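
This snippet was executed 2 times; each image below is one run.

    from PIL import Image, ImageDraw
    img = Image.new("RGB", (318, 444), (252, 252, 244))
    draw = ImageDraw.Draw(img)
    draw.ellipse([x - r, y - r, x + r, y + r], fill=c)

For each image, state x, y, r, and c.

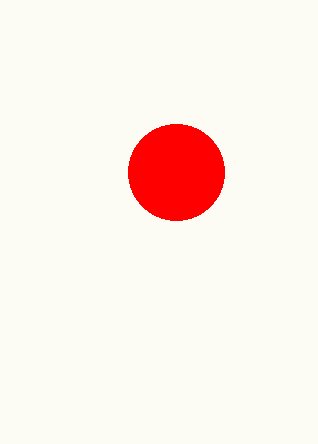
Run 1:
x = 176; y = 172; r = 48; c = 'red'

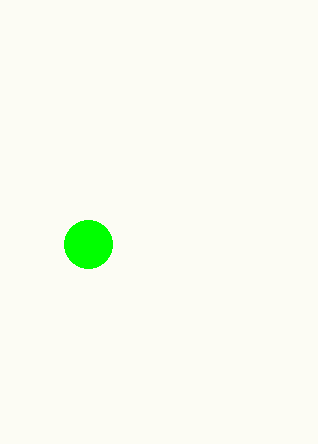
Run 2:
x = 88
y = 244
r = 24
c = 'lime'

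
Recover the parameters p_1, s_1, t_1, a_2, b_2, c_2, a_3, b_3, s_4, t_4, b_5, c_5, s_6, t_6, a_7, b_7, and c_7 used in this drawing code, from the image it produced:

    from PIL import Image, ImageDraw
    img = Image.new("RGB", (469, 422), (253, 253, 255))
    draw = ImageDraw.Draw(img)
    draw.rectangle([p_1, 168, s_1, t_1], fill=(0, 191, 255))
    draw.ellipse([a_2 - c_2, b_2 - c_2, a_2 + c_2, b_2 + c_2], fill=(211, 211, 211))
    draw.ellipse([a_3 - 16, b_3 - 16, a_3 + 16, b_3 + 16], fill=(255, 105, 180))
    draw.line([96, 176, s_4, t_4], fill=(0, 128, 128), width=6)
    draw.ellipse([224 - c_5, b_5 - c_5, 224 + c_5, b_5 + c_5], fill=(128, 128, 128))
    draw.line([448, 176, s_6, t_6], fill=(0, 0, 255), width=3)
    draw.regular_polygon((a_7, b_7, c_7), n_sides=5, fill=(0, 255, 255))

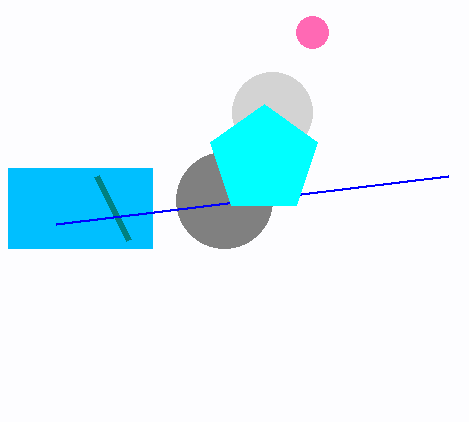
p_1 = 8, s_1 = 152, t_1 = 248, a_2 = 272, b_2 = 112, c_2 = 40, a_3 = 312, b_3 = 32, s_4 = 128, t_4 = 240, b_5 = 200, c_5 = 48, s_6 = 56, t_6 = 224, a_7 = 264, b_7 = 160, c_7 = 56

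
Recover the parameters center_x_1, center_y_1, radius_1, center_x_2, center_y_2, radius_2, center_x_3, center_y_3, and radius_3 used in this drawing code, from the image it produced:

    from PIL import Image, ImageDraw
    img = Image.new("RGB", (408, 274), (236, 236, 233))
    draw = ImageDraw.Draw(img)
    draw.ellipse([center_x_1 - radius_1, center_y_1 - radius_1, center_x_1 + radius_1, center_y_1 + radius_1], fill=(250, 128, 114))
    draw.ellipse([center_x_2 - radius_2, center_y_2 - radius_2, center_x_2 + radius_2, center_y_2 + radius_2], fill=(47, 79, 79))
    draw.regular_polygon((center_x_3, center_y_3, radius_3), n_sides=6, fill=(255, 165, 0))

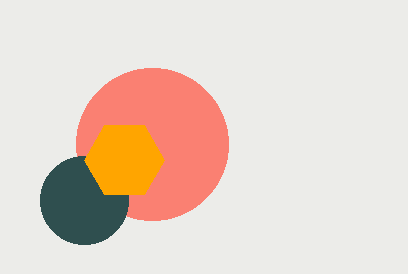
center_x_1 = 152
center_y_1 = 144
radius_1 = 76
center_x_2 = 84
center_y_2 = 200
radius_2 = 44
center_x_3 = 124
center_y_3 = 160
radius_3 = 40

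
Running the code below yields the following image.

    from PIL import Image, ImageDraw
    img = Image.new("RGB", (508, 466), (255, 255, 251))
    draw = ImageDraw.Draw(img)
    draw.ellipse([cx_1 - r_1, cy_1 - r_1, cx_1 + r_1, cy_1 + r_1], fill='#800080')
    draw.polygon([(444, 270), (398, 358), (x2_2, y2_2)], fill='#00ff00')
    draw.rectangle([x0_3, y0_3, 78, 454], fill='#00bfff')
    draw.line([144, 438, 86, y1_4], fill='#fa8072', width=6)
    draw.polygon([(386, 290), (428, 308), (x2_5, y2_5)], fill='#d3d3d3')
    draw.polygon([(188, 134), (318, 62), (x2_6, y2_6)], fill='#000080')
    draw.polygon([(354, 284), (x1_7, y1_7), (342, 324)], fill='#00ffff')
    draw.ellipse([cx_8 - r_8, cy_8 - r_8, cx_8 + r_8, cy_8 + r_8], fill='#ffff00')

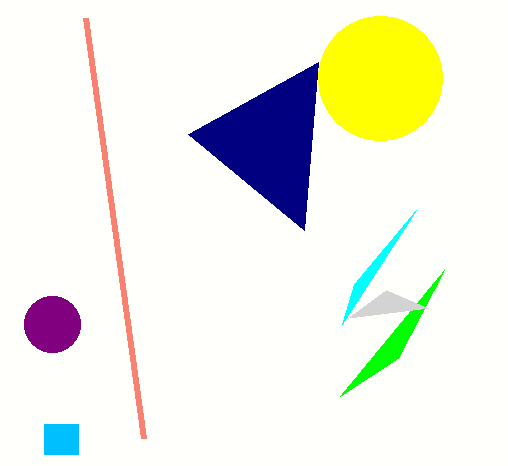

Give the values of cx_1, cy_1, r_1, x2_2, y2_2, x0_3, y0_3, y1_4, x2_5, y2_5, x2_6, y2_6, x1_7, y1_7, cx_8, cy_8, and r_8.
cx_1 = 52, cy_1 = 324, r_1 = 28, x2_2 = 340, y2_2 = 396, x0_3 = 44, y0_3 = 424, y1_4 = 18, x2_5 = 348, y2_5 = 318, x2_6 = 304, y2_6 = 230, x1_7 = 416, y1_7 = 210, cx_8 = 380, cy_8 = 78, r_8 = 62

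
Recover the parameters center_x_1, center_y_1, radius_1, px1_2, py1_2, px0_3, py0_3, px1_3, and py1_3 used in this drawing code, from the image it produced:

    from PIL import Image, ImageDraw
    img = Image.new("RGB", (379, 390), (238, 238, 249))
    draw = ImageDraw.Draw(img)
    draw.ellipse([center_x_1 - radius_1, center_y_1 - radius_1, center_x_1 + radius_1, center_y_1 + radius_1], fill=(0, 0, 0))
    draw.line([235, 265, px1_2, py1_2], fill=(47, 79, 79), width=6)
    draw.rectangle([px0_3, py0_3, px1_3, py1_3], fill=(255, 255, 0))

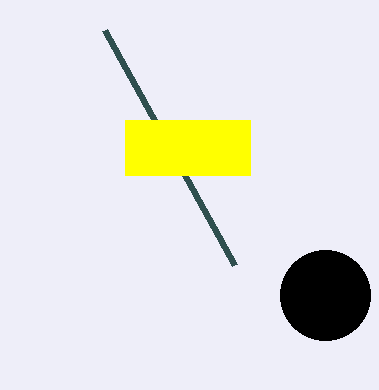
center_x_1 = 325, center_y_1 = 295, radius_1 = 45, px1_2 = 105, py1_2 = 30, px0_3 = 125, py0_3 = 120, px1_3 = 250, py1_3 = 175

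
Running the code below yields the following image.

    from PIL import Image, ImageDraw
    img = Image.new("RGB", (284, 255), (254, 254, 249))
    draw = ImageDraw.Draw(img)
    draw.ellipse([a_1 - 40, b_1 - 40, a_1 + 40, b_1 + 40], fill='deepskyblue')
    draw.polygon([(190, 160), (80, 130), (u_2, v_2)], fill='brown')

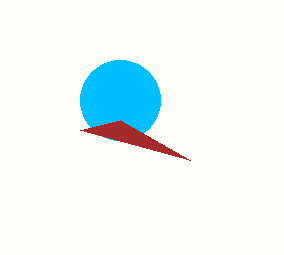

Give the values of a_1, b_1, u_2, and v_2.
a_1 = 120
b_1 = 100
u_2 = 120
v_2 = 120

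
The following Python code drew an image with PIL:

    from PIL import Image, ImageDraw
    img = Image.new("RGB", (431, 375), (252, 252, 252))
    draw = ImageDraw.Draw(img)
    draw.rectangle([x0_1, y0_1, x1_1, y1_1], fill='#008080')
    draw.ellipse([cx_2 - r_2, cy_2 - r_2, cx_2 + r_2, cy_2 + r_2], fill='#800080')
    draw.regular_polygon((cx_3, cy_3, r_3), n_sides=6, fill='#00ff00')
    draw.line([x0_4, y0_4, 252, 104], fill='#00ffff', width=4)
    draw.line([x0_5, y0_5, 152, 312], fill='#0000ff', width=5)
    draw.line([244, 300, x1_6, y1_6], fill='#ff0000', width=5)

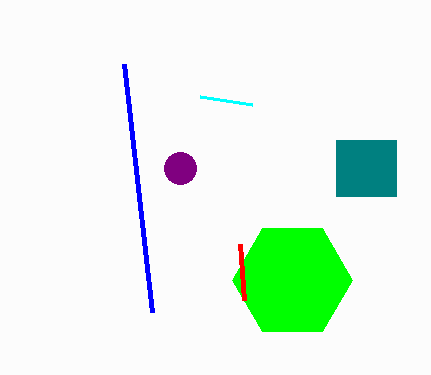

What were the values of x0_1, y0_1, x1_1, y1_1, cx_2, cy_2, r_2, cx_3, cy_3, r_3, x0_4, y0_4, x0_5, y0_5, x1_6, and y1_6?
x0_1 = 336
y0_1 = 140
x1_1 = 396
y1_1 = 196
cx_2 = 180
cy_2 = 168
r_2 = 16
cx_3 = 292
cy_3 = 280
r_3 = 60
x0_4 = 200
y0_4 = 96
x0_5 = 124
y0_5 = 64
x1_6 = 240
y1_6 = 244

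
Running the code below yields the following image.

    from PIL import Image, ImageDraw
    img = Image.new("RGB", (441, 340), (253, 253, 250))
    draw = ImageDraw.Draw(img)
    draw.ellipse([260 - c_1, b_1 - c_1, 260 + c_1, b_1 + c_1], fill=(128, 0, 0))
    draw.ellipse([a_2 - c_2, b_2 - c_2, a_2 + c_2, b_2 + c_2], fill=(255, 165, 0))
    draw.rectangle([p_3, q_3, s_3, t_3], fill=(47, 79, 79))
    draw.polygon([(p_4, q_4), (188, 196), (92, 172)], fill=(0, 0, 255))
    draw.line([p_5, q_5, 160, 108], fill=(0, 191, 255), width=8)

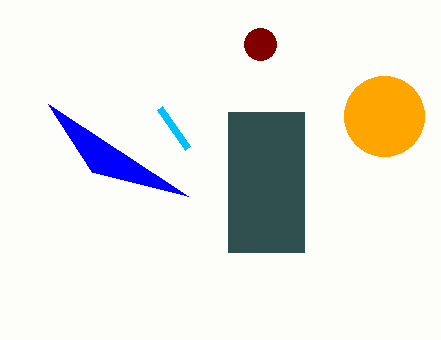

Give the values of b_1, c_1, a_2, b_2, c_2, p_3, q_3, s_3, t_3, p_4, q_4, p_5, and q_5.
b_1 = 44; c_1 = 16; a_2 = 384; b_2 = 116; c_2 = 40; p_3 = 228; q_3 = 112; s_3 = 304; t_3 = 252; p_4 = 48; q_4 = 104; p_5 = 188; q_5 = 148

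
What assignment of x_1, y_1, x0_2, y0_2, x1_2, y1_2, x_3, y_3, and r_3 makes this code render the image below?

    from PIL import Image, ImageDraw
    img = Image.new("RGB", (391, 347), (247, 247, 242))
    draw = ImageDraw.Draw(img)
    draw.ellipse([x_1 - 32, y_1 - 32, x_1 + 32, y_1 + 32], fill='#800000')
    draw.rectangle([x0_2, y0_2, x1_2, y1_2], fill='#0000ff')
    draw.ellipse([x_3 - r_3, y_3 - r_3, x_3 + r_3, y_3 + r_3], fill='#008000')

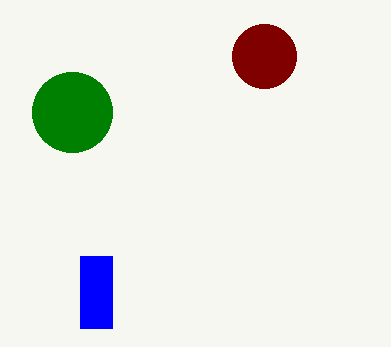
x_1 = 264, y_1 = 56, x0_2 = 80, y0_2 = 256, x1_2 = 112, y1_2 = 328, x_3 = 72, y_3 = 112, r_3 = 40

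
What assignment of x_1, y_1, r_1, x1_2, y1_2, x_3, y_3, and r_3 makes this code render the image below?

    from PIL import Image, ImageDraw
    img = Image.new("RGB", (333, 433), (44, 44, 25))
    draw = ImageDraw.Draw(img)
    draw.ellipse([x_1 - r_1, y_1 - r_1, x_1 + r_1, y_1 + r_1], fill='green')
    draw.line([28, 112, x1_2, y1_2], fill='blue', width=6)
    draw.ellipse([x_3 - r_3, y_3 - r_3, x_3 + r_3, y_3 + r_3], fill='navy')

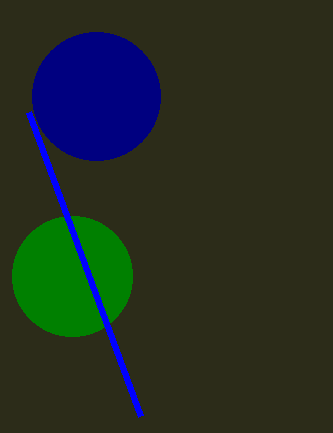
x_1 = 72; y_1 = 276; r_1 = 60; x1_2 = 140; y1_2 = 416; x_3 = 96; y_3 = 96; r_3 = 64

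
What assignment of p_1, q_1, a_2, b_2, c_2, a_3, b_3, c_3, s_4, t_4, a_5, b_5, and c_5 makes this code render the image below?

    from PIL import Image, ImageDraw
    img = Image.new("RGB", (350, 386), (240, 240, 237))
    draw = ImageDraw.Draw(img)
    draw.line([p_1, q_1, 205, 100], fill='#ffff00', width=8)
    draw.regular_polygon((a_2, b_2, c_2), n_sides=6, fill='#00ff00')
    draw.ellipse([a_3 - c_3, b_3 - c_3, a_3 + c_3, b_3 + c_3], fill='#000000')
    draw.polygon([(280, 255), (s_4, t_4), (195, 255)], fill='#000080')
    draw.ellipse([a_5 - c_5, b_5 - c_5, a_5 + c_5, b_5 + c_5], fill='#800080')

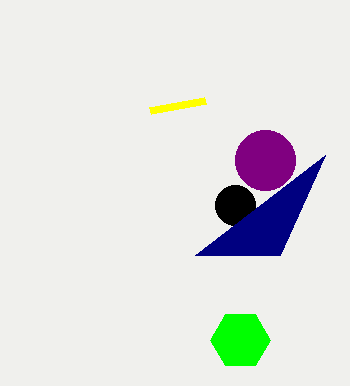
p_1 = 150; q_1 = 110; a_2 = 240; b_2 = 340; c_2 = 30; a_3 = 235; b_3 = 205; c_3 = 20; s_4 = 325; t_4 = 155; a_5 = 265; b_5 = 160; c_5 = 30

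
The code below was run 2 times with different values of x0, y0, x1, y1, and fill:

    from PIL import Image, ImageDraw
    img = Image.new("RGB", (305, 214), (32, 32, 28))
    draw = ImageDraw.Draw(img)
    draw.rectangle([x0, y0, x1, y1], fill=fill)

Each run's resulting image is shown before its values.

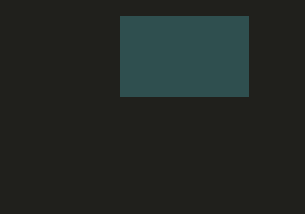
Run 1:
x0 = 120
y0 = 16
x1 = 248
y1 = 96
fill = 'darkslategray'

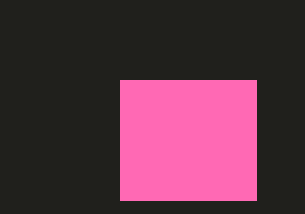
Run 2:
x0 = 120
y0 = 80
x1 = 256
y1 = 200
fill = 'hotpink'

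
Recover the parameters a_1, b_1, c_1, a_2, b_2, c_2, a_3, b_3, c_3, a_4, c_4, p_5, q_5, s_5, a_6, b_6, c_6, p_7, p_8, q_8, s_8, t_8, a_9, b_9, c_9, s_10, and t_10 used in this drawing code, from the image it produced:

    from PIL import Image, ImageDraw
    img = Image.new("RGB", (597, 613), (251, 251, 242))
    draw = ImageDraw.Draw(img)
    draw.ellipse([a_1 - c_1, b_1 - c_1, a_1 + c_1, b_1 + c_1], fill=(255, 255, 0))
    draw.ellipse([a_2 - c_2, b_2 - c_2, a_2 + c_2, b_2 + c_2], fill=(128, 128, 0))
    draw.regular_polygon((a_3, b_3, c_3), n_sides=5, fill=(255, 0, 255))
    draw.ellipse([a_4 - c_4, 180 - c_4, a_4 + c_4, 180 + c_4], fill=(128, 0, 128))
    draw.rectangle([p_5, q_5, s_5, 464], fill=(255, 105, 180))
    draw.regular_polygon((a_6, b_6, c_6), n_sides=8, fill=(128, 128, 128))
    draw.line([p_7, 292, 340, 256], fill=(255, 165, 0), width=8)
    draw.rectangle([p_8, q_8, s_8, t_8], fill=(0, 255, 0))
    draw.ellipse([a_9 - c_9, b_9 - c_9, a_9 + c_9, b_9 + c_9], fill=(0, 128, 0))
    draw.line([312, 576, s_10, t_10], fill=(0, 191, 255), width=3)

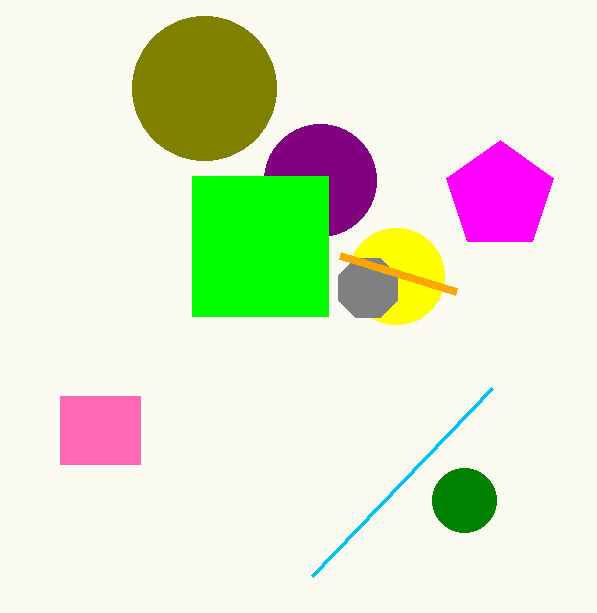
a_1 = 396
b_1 = 276
c_1 = 48
a_2 = 204
b_2 = 88
c_2 = 72
a_3 = 500
b_3 = 196
c_3 = 56
a_4 = 320
c_4 = 56
p_5 = 60
q_5 = 396
s_5 = 140
a_6 = 368
b_6 = 288
c_6 = 32
p_7 = 456
p_8 = 192
q_8 = 176
s_8 = 328
t_8 = 316
a_9 = 464
b_9 = 500
c_9 = 32
s_10 = 492
t_10 = 388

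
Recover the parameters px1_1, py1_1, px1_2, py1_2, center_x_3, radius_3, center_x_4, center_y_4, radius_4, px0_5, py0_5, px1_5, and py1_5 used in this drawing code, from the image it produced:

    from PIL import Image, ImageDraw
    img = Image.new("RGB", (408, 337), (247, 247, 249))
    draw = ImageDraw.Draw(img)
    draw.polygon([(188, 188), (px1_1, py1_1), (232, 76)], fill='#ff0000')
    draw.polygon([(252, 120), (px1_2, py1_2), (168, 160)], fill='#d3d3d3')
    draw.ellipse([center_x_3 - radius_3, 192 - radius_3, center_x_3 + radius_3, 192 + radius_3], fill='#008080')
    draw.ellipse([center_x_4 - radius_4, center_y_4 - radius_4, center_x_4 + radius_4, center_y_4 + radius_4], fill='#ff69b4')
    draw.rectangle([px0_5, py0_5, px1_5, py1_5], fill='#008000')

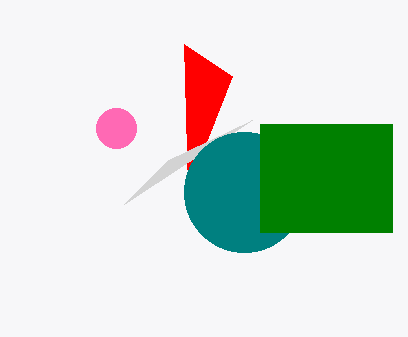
px1_1 = 184, py1_1 = 44, px1_2 = 124, py1_2 = 204, center_x_3 = 244, radius_3 = 60, center_x_4 = 116, center_y_4 = 128, radius_4 = 20, px0_5 = 260, py0_5 = 124, px1_5 = 392, py1_5 = 232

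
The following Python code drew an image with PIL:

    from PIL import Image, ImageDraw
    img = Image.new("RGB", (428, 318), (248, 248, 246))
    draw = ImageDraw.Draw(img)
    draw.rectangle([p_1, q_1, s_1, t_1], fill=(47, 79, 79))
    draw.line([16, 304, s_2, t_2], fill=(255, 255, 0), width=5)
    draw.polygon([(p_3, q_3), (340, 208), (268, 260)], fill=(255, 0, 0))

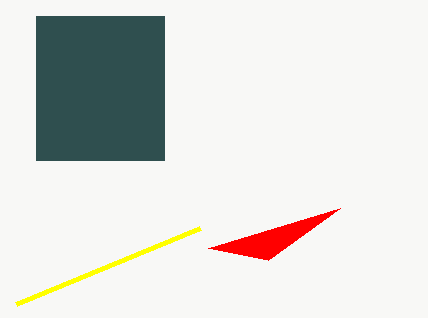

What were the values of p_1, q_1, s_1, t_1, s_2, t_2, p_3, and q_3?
p_1 = 36; q_1 = 16; s_1 = 164; t_1 = 160; s_2 = 200; t_2 = 228; p_3 = 208; q_3 = 248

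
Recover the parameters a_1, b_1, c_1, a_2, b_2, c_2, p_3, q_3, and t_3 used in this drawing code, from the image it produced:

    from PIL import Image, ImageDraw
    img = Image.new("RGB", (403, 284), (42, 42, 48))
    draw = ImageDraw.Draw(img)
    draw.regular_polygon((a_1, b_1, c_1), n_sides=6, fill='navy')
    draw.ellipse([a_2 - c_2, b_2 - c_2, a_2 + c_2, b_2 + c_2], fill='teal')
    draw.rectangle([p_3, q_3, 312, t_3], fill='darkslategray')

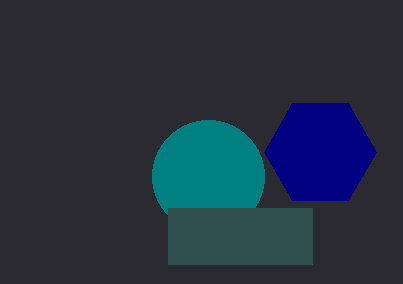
a_1 = 320
b_1 = 152
c_1 = 56
a_2 = 208
b_2 = 176
c_2 = 56
p_3 = 168
q_3 = 208
t_3 = 264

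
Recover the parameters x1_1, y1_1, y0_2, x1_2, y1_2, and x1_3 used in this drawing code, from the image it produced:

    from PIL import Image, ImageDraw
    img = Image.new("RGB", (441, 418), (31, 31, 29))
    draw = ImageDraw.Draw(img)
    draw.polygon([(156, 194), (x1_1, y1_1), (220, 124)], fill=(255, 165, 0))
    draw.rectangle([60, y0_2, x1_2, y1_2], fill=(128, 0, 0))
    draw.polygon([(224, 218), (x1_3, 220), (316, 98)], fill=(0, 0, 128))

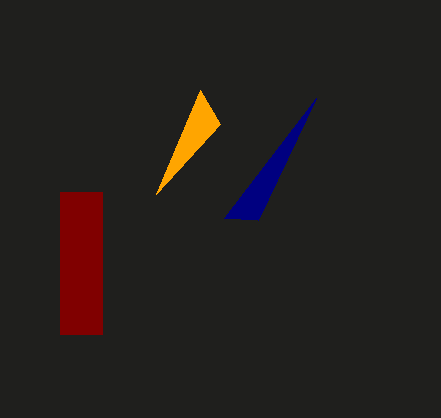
x1_1 = 200; y1_1 = 90; y0_2 = 192; x1_2 = 102; y1_2 = 334; x1_3 = 258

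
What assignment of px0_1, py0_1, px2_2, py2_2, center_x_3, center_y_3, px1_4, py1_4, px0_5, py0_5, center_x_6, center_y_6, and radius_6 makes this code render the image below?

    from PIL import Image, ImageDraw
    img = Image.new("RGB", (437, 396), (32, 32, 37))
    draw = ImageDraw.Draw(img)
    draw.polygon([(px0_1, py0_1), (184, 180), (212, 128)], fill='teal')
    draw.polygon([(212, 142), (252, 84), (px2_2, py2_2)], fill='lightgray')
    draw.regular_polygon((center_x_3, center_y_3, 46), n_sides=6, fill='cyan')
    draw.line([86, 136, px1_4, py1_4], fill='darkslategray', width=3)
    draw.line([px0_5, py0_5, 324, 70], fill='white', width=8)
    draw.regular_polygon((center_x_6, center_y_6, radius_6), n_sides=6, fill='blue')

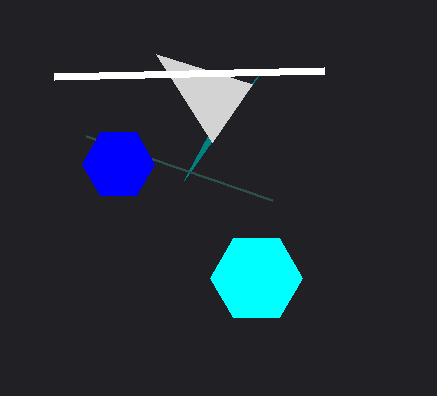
px0_1 = 258; py0_1 = 76; px2_2 = 156; py2_2 = 54; center_x_3 = 256; center_y_3 = 278; px1_4 = 272; py1_4 = 200; px0_5 = 54; py0_5 = 76; center_x_6 = 118; center_y_6 = 164; radius_6 = 36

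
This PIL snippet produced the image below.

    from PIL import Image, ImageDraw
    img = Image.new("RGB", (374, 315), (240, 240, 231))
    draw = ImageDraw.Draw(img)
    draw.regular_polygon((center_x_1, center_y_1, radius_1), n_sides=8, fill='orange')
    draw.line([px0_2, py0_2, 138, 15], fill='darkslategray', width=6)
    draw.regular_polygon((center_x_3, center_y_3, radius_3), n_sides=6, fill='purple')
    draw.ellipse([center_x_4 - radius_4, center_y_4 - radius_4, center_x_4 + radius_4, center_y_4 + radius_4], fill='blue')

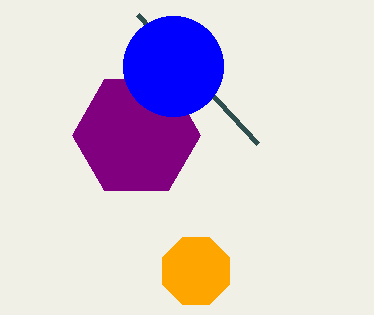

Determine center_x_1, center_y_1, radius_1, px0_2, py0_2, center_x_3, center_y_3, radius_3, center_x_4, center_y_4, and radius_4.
center_x_1 = 196, center_y_1 = 271, radius_1 = 36, px0_2 = 258, py0_2 = 144, center_x_3 = 136, center_y_3 = 135, radius_3 = 64, center_x_4 = 173, center_y_4 = 66, radius_4 = 50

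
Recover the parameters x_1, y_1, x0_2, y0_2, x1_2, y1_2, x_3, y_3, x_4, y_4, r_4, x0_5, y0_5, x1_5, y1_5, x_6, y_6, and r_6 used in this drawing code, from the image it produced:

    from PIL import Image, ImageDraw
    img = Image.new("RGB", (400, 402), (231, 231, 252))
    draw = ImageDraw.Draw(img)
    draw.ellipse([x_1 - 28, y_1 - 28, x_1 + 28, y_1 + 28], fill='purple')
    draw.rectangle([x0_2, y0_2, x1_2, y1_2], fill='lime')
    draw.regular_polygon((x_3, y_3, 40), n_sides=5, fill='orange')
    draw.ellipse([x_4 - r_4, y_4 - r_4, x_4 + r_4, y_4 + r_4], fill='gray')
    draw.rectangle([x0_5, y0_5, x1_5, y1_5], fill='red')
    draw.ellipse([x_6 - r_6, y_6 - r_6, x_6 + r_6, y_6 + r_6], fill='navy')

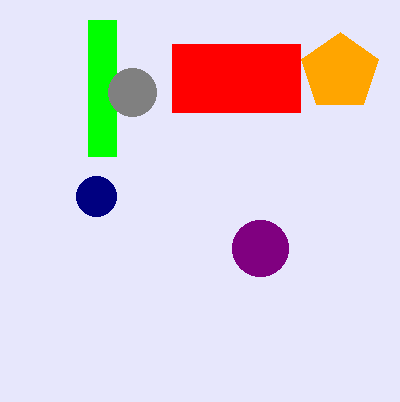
x_1 = 260, y_1 = 248, x0_2 = 88, y0_2 = 20, x1_2 = 116, y1_2 = 156, x_3 = 340, y_3 = 72, x_4 = 132, y_4 = 92, r_4 = 24, x0_5 = 172, y0_5 = 44, x1_5 = 300, y1_5 = 112, x_6 = 96, y_6 = 196, r_6 = 20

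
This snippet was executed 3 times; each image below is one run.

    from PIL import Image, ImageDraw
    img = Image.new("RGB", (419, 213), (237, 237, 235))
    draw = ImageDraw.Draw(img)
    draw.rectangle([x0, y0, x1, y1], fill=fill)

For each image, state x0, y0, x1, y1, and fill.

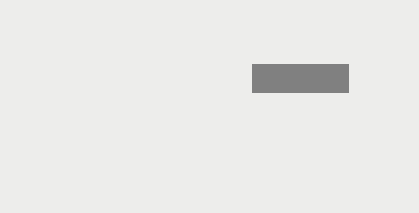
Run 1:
x0 = 252, y0 = 64, x1 = 348, y1 = 92, fill = 'gray'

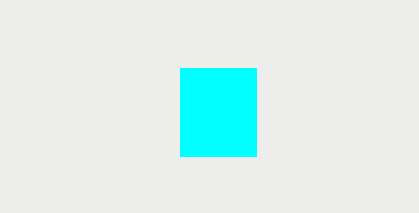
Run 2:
x0 = 180, y0 = 68, x1 = 256, y1 = 156, fill = 'cyan'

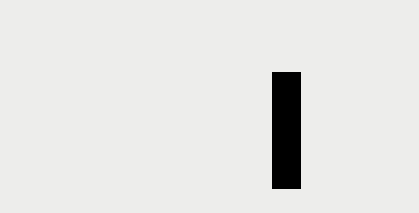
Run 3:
x0 = 272; y0 = 72; x1 = 300; y1 = 188; fill = 'black'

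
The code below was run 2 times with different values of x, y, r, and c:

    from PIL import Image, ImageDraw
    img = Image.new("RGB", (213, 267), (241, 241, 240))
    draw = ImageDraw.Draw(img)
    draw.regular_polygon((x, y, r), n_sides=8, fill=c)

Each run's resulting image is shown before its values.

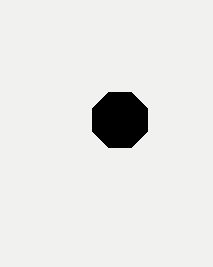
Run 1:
x = 120
y = 120
r = 30
c = 'black'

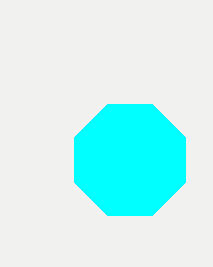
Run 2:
x = 130, y = 160, r = 60, c = 'cyan'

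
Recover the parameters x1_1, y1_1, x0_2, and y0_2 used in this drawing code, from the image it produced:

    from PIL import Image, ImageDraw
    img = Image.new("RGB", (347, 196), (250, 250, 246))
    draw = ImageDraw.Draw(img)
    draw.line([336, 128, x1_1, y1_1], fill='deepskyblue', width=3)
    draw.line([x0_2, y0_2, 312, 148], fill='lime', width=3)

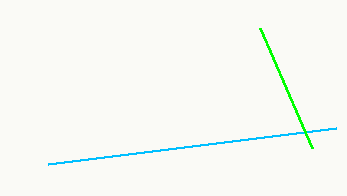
x1_1 = 48
y1_1 = 164
x0_2 = 260
y0_2 = 28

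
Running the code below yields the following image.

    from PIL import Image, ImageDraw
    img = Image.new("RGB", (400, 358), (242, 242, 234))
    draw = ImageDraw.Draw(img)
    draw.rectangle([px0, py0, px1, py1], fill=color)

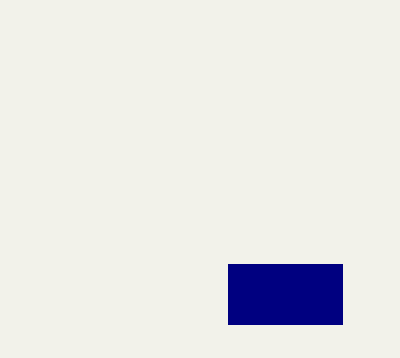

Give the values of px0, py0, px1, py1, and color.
px0 = 228; py0 = 264; px1 = 342; py1 = 324; color = 'navy'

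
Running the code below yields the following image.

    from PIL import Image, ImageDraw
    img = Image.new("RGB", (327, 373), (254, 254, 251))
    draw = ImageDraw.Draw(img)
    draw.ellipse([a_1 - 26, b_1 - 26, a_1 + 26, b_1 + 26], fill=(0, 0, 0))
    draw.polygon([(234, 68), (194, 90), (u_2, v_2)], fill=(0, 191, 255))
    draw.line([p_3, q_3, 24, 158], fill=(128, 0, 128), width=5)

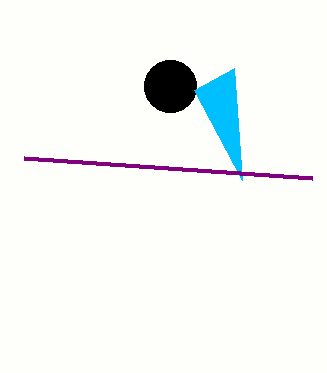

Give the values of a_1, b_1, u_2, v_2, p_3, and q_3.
a_1 = 170
b_1 = 86
u_2 = 242
v_2 = 180
p_3 = 312
q_3 = 178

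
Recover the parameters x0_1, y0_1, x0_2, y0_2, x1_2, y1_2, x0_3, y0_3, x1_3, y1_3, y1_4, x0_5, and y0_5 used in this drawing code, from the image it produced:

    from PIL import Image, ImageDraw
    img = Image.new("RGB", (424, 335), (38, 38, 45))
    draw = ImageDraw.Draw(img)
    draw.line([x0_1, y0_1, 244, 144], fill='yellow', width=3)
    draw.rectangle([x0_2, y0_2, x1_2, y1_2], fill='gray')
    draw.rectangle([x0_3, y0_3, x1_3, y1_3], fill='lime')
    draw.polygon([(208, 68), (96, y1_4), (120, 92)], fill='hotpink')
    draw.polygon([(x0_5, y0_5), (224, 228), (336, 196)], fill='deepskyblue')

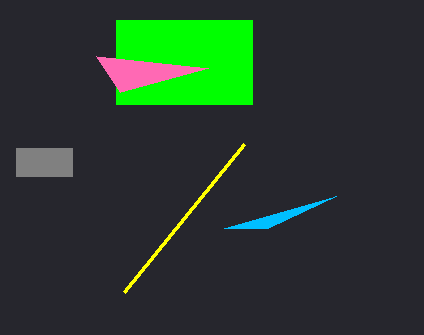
x0_1 = 124; y0_1 = 292; x0_2 = 16; y0_2 = 148; x1_2 = 72; y1_2 = 176; x0_3 = 116; y0_3 = 20; x1_3 = 252; y1_3 = 104; y1_4 = 56; x0_5 = 268; y0_5 = 228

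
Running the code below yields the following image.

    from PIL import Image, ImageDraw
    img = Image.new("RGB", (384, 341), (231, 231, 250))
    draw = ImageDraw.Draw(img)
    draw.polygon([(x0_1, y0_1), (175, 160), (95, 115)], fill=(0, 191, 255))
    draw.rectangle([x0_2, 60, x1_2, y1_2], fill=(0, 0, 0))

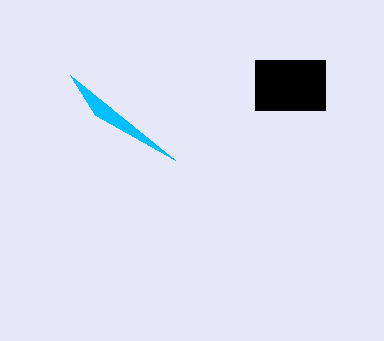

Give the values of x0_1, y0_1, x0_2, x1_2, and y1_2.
x0_1 = 70; y0_1 = 75; x0_2 = 255; x1_2 = 325; y1_2 = 110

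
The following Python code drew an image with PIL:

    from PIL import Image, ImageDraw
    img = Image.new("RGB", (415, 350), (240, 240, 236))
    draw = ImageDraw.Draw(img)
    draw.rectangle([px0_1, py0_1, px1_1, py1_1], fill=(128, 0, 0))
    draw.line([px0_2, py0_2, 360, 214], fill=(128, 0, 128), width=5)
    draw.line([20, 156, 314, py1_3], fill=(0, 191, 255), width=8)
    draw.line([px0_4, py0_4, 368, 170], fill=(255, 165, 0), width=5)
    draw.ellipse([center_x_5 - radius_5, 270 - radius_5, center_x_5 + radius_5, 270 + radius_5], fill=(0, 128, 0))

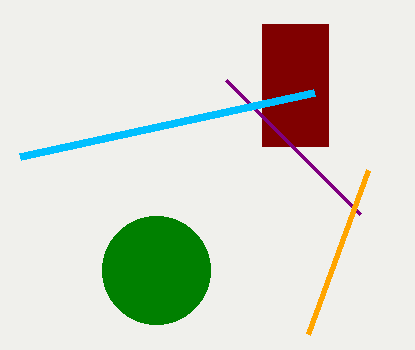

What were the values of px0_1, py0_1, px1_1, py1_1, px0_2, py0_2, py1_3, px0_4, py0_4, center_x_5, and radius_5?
px0_1 = 262, py0_1 = 24, px1_1 = 328, py1_1 = 146, px0_2 = 226, py0_2 = 80, py1_3 = 92, px0_4 = 308, py0_4 = 334, center_x_5 = 156, radius_5 = 54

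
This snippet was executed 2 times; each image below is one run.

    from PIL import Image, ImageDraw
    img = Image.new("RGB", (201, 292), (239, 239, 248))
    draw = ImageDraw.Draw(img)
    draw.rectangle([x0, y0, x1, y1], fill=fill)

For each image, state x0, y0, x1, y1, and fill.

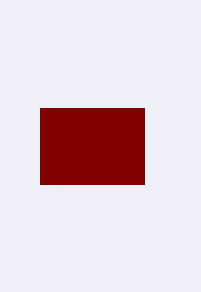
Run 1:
x0 = 40; y0 = 108; x1 = 144; y1 = 184; fill = 'maroon'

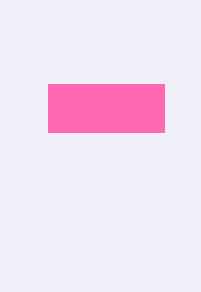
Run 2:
x0 = 48, y0 = 84, x1 = 164, y1 = 132, fill = 'hotpink'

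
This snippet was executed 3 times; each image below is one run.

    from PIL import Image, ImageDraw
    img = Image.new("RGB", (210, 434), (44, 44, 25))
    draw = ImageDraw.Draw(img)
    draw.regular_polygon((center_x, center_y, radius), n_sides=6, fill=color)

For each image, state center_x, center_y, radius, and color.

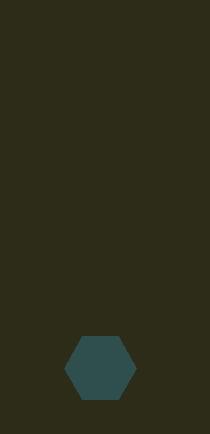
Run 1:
center_x = 100
center_y = 368
radius = 36
color = 'darkslategray'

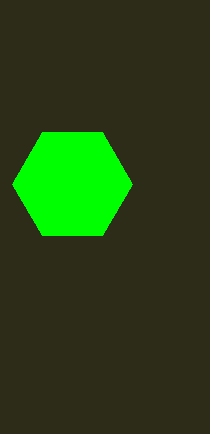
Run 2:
center_x = 72
center_y = 184
radius = 60
color = 'lime'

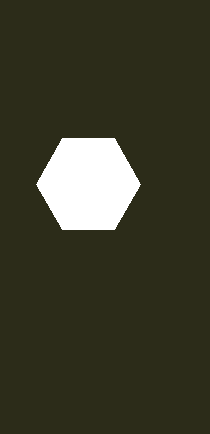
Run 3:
center_x = 88, center_y = 184, radius = 52, color = 'white'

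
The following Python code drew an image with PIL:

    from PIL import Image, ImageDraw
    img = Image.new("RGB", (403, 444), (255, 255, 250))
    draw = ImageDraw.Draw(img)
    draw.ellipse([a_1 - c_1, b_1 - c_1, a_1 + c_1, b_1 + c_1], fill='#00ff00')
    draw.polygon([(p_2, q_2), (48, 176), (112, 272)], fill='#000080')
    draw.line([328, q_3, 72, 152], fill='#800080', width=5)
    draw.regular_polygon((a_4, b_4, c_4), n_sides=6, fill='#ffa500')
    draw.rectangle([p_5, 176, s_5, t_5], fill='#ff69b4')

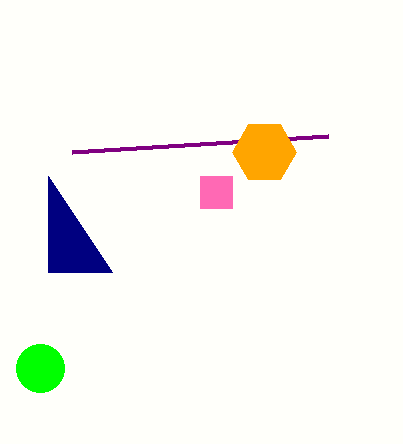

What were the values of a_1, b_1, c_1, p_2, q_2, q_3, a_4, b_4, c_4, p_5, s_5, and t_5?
a_1 = 40, b_1 = 368, c_1 = 24, p_2 = 48, q_2 = 272, q_3 = 136, a_4 = 264, b_4 = 152, c_4 = 32, p_5 = 200, s_5 = 232, t_5 = 208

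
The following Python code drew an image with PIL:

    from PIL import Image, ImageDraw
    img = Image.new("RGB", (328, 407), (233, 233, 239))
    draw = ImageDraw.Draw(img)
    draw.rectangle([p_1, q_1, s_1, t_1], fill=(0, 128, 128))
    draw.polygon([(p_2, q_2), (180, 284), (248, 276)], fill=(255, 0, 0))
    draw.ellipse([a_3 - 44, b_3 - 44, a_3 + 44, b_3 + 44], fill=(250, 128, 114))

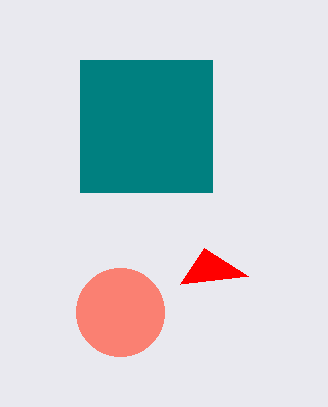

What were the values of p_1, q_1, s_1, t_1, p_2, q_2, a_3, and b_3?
p_1 = 80; q_1 = 60; s_1 = 212; t_1 = 192; p_2 = 204; q_2 = 248; a_3 = 120; b_3 = 312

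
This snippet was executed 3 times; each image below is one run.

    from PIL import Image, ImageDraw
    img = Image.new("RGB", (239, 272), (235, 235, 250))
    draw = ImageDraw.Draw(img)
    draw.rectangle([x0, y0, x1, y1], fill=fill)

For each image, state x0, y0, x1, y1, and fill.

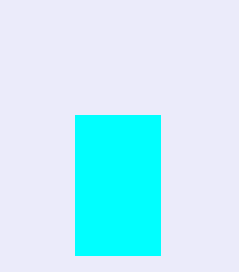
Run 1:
x0 = 75; y0 = 115; x1 = 160; y1 = 255; fill = 'cyan'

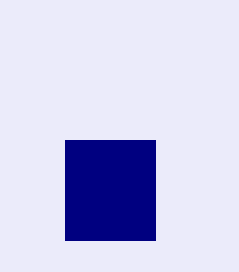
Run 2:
x0 = 65, y0 = 140, x1 = 155, y1 = 240, fill = 'navy'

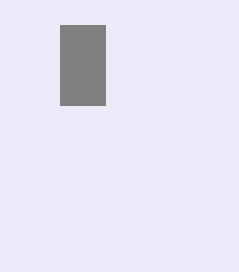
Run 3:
x0 = 60, y0 = 25, x1 = 105, y1 = 105, fill = 'gray'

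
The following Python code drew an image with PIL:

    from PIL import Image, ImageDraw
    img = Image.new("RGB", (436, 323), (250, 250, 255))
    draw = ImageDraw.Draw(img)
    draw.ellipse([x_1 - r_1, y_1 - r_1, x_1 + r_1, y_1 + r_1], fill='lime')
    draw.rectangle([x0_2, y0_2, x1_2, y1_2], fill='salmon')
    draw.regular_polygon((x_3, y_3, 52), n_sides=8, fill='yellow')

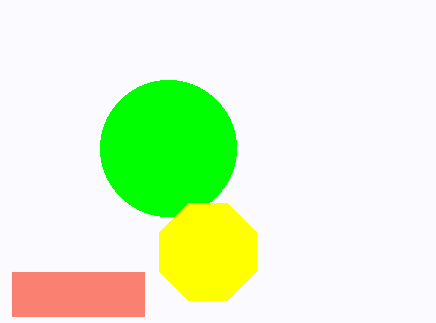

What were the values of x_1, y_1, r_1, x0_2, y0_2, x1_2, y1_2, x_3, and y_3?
x_1 = 168
y_1 = 148
r_1 = 68
x0_2 = 12
y0_2 = 272
x1_2 = 144
y1_2 = 316
x_3 = 208
y_3 = 252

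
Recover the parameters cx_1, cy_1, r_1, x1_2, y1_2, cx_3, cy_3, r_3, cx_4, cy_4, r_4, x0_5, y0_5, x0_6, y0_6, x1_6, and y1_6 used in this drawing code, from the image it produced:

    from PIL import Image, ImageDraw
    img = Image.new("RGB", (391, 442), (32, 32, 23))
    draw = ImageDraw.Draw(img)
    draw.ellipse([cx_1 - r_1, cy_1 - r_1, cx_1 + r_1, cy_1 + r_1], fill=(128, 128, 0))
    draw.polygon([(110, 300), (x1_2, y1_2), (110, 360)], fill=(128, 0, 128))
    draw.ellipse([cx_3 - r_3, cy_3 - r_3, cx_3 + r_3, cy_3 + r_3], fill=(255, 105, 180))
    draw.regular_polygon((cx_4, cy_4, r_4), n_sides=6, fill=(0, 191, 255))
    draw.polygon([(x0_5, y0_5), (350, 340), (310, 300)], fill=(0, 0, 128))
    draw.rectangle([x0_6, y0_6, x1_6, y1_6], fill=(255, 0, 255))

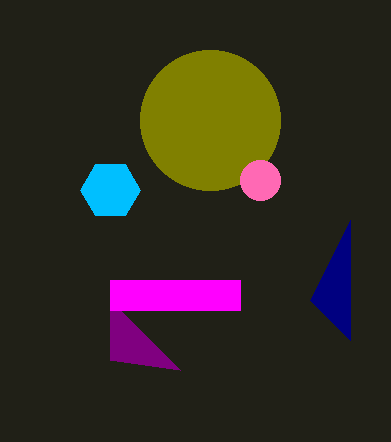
cx_1 = 210; cy_1 = 120; r_1 = 70; x1_2 = 180; y1_2 = 370; cx_3 = 260; cy_3 = 180; r_3 = 20; cx_4 = 110; cy_4 = 190; r_4 = 30; x0_5 = 350; y0_5 = 220; x0_6 = 110; y0_6 = 280; x1_6 = 240; y1_6 = 310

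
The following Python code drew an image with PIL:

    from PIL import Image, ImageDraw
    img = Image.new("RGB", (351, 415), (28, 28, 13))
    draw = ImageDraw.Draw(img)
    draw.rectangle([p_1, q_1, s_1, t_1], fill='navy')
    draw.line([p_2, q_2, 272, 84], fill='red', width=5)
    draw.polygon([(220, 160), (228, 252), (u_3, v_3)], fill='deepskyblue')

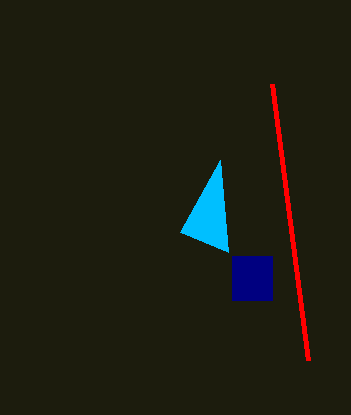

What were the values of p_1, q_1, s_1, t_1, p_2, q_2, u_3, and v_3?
p_1 = 232, q_1 = 256, s_1 = 272, t_1 = 300, p_2 = 308, q_2 = 360, u_3 = 180, v_3 = 232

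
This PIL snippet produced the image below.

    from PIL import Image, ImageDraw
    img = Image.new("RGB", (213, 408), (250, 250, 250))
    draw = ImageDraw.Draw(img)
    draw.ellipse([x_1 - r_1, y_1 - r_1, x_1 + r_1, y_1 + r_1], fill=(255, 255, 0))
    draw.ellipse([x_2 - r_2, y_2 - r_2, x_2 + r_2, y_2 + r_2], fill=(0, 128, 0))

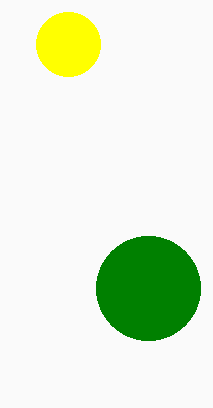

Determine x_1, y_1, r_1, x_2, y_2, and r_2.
x_1 = 68
y_1 = 44
r_1 = 32
x_2 = 148
y_2 = 288
r_2 = 52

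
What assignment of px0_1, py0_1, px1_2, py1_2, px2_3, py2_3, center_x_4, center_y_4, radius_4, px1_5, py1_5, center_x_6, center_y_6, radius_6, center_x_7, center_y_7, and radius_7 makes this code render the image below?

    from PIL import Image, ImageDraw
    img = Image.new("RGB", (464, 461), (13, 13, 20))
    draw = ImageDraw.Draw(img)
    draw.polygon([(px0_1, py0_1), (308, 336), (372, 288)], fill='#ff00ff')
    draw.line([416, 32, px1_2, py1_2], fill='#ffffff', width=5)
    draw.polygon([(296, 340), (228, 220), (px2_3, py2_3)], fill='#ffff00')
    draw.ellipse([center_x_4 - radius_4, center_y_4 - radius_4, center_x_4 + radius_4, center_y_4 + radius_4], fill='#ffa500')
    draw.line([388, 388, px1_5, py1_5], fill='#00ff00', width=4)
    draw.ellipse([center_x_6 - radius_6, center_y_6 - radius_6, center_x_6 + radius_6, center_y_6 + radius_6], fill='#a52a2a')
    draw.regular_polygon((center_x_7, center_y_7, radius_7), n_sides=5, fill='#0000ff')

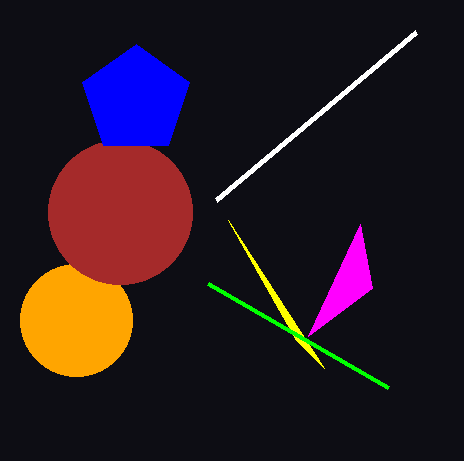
px0_1 = 360
py0_1 = 224
px1_2 = 216
py1_2 = 200
px2_3 = 324
py2_3 = 368
center_x_4 = 76
center_y_4 = 320
radius_4 = 56
px1_5 = 208
py1_5 = 284
center_x_6 = 120
center_y_6 = 212
radius_6 = 72
center_x_7 = 136
center_y_7 = 100
radius_7 = 56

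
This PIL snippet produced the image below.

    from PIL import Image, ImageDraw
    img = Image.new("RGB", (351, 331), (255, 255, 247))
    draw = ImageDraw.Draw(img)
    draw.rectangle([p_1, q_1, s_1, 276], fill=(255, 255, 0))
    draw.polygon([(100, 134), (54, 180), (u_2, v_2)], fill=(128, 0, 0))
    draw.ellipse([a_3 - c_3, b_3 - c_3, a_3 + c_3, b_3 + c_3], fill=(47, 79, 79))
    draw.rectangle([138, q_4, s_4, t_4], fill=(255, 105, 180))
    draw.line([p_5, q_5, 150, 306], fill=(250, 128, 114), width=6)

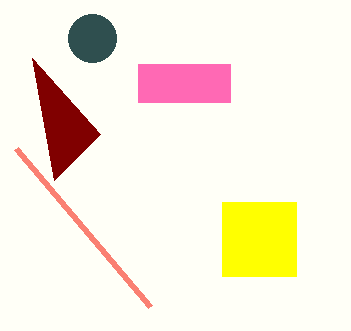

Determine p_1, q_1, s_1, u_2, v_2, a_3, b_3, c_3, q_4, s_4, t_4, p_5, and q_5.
p_1 = 222; q_1 = 202; s_1 = 296; u_2 = 32; v_2 = 58; a_3 = 92; b_3 = 38; c_3 = 24; q_4 = 64; s_4 = 230; t_4 = 102; p_5 = 16; q_5 = 148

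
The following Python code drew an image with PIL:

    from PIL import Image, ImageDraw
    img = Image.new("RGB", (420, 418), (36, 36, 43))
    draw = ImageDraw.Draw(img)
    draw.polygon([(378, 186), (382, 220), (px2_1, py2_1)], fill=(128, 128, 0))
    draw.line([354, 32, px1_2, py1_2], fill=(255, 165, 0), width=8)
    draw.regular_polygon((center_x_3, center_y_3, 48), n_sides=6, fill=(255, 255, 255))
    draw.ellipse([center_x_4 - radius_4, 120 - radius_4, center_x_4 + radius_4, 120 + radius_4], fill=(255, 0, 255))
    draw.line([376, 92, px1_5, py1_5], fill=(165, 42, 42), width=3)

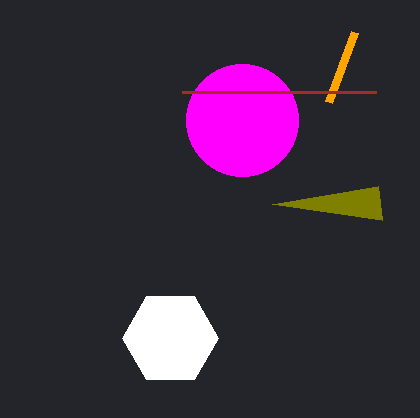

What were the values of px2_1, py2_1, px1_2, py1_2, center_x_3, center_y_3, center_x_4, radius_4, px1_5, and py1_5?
px2_1 = 272; py2_1 = 204; px1_2 = 328; py1_2 = 102; center_x_3 = 170; center_y_3 = 338; center_x_4 = 242; radius_4 = 56; px1_5 = 182; py1_5 = 92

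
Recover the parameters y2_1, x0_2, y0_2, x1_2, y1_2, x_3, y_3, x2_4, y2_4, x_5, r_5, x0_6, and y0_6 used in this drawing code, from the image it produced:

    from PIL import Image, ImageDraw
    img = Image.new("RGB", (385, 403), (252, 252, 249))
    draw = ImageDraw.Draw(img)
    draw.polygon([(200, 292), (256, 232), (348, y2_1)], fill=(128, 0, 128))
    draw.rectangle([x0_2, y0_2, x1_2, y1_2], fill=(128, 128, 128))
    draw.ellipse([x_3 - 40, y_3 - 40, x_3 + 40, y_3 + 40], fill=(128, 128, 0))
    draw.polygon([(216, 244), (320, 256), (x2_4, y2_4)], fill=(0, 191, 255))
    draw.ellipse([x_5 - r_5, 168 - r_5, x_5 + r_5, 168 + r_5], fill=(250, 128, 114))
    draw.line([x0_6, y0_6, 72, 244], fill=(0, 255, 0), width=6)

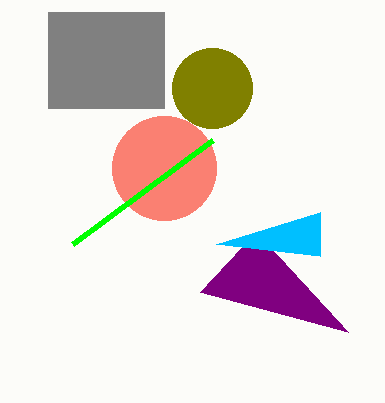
y2_1 = 332, x0_2 = 48, y0_2 = 12, x1_2 = 164, y1_2 = 108, x_3 = 212, y_3 = 88, x2_4 = 320, y2_4 = 212, x_5 = 164, r_5 = 52, x0_6 = 212, y0_6 = 140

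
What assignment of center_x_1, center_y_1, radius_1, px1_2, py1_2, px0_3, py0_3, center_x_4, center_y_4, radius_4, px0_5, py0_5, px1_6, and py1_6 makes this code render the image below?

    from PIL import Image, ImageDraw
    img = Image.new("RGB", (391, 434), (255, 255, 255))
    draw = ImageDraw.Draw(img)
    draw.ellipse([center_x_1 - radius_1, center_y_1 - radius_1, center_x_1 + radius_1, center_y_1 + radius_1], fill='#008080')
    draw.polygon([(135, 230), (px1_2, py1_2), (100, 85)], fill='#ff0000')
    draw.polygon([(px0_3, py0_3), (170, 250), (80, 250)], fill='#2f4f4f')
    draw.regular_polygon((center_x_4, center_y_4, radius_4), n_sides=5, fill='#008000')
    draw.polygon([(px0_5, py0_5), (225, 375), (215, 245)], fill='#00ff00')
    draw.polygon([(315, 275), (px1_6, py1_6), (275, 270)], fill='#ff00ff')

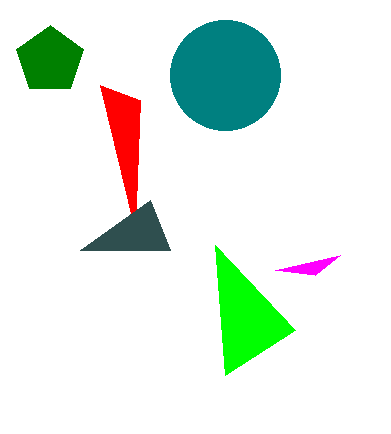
center_x_1 = 225
center_y_1 = 75
radius_1 = 55
px1_2 = 140
py1_2 = 100
px0_3 = 150
py0_3 = 200
center_x_4 = 50
center_y_4 = 60
radius_4 = 35
px0_5 = 295
py0_5 = 330
px1_6 = 340
py1_6 = 255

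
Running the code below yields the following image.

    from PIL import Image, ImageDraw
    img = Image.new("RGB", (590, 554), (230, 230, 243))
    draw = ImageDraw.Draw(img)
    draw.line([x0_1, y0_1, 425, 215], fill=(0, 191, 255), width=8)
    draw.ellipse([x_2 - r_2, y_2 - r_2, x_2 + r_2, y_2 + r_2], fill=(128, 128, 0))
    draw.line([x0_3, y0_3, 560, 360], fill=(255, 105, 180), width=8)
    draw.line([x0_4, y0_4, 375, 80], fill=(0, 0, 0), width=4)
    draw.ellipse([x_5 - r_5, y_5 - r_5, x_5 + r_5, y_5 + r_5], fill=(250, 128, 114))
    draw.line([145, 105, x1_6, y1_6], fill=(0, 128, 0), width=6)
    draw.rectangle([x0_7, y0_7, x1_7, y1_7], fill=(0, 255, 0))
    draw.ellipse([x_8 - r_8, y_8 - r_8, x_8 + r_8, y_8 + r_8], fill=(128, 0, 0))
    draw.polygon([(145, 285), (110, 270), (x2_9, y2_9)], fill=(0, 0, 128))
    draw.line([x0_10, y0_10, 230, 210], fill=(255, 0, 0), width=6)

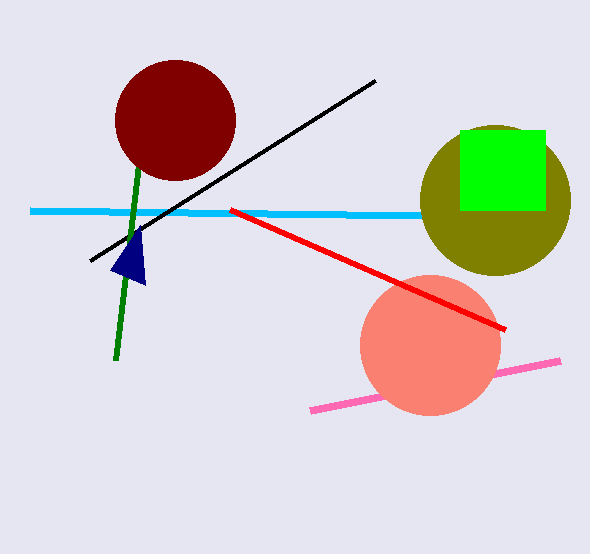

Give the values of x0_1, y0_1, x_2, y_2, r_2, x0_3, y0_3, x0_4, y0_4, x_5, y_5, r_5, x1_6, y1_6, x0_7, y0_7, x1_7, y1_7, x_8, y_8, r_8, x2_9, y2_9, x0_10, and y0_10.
x0_1 = 30
y0_1 = 210
x_2 = 495
y_2 = 200
r_2 = 75
x0_3 = 310
y0_3 = 410
x0_4 = 90
y0_4 = 260
x_5 = 430
y_5 = 345
r_5 = 70
x1_6 = 115
y1_6 = 360
x0_7 = 460
y0_7 = 130
x1_7 = 545
y1_7 = 210
x_8 = 175
y_8 = 120
r_8 = 60
x2_9 = 140
y2_9 = 225
x0_10 = 505
y0_10 = 330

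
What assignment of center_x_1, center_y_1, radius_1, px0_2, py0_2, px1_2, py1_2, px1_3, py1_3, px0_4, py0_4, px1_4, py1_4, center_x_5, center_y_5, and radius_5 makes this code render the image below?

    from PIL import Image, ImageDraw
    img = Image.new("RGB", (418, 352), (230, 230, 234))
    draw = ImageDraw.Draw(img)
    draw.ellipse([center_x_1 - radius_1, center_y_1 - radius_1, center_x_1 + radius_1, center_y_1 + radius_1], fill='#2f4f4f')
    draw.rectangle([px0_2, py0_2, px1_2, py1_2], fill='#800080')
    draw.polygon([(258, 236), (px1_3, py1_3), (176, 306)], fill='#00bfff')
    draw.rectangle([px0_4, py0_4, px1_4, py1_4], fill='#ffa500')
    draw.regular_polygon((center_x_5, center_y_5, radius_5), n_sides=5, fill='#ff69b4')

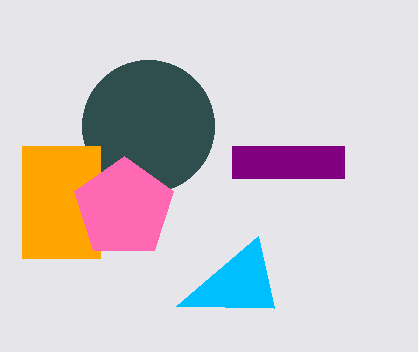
center_x_1 = 148; center_y_1 = 126; radius_1 = 66; px0_2 = 232; py0_2 = 146; px1_2 = 344; py1_2 = 178; px1_3 = 274; py1_3 = 308; px0_4 = 22; py0_4 = 146; px1_4 = 100; py1_4 = 258; center_x_5 = 124; center_y_5 = 208; radius_5 = 52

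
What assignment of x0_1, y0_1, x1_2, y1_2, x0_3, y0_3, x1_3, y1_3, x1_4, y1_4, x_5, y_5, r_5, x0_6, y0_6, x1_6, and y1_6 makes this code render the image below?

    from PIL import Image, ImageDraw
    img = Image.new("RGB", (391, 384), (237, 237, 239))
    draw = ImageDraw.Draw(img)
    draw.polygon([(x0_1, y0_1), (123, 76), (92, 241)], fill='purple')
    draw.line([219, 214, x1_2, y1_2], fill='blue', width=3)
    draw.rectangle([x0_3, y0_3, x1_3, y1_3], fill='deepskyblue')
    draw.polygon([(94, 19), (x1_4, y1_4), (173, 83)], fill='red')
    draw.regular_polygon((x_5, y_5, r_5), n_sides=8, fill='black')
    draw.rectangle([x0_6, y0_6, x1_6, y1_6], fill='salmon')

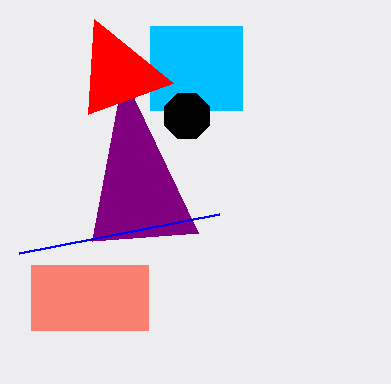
x0_1 = 198; y0_1 = 233; x1_2 = 19; y1_2 = 253; x0_3 = 150; y0_3 = 26; x1_3 = 242; y1_3 = 110; x1_4 = 88; y1_4 = 114; x_5 = 187; y_5 = 116; r_5 = 24; x0_6 = 31; y0_6 = 265; x1_6 = 148; y1_6 = 330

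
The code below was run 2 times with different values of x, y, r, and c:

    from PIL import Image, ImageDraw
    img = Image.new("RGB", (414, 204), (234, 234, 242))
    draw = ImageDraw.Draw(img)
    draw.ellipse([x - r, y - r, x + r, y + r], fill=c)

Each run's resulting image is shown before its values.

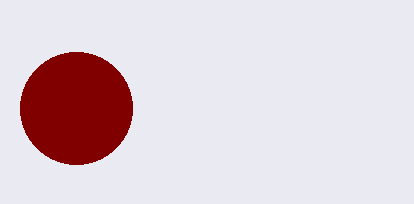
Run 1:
x = 76
y = 108
r = 56
c = 'maroon'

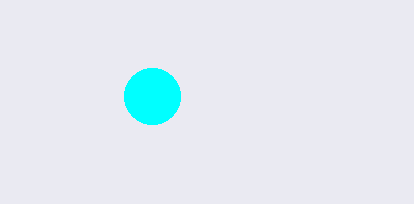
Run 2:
x = 152; y = 96; r = 28; c = 'cyan'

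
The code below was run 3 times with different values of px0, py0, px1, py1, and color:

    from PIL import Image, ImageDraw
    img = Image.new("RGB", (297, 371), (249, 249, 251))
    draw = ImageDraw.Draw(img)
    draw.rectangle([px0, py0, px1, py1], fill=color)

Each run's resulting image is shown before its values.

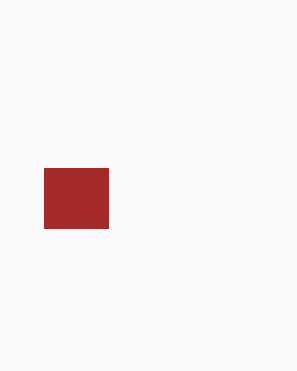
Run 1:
px0 = 44
py0 = 168
px1 = 108
py1 = 228
color = 'brown'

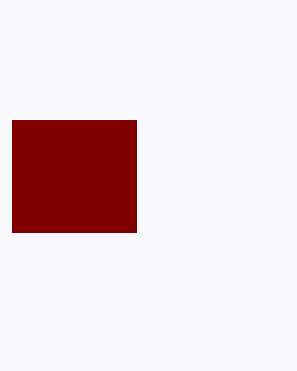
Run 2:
px0 = 12; py0 = 120; px1 = 136; py1 = 232; color = 'maroon'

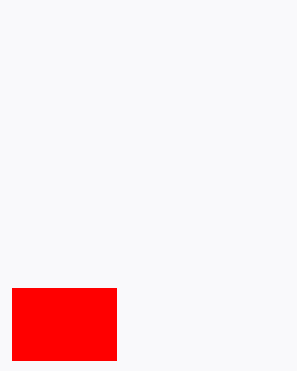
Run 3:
px0 = 12, py0 = 288, px1 = 116, py1 = 360, color = 'red'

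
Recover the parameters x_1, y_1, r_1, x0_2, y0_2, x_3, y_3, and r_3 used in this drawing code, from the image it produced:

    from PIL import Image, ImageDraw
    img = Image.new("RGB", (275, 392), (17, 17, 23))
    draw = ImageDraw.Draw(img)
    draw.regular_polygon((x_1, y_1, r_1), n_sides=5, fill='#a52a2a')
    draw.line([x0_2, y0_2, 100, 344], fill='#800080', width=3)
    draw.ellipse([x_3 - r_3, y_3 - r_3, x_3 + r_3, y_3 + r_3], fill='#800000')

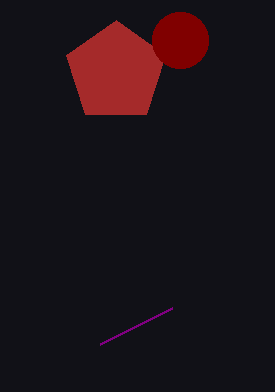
x_1 = 116
y_1 = 72
r_1 = 52
x0_2 = 172
y0_2 = 308
x_3 = 180
y_3 = 40
r_3 = 28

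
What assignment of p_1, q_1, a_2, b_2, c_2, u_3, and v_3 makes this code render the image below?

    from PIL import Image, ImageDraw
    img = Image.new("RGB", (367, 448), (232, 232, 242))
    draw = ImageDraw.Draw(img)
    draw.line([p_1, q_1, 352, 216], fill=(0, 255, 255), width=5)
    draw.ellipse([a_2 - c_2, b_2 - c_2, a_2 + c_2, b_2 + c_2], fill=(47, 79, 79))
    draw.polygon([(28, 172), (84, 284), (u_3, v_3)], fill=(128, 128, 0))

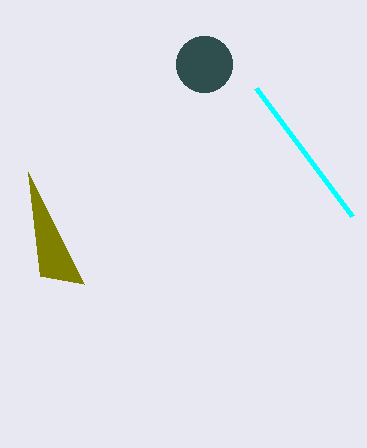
p_1 = 256; q_1 = 88; a_2 = 204; b_2 = 64; c_2 = 28; u_3 = 40; v_3 = 276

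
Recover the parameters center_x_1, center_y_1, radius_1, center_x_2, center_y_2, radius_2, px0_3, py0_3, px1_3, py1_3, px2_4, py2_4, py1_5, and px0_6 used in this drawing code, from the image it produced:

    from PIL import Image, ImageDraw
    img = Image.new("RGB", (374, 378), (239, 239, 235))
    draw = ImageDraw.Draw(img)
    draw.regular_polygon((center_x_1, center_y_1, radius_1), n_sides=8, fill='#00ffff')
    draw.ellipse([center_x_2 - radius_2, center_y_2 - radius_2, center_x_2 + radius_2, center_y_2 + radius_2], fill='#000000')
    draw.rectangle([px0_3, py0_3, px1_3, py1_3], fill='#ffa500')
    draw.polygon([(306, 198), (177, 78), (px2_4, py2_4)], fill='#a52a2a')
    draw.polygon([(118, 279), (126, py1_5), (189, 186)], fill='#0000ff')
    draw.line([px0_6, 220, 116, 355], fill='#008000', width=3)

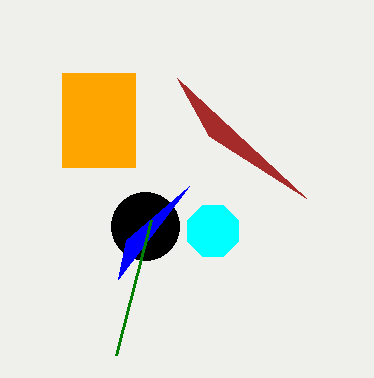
center_x_1 = 213
center_y_1 = 231
radius_1 = 28
center_x_2 = 145
center_y_2 = 226
radius_2 = 34
px0_3 = 62
py0_3 = 73
px1_3 = 135
py1_3 = 167
px2_4 = 209
py2_4 = 136
py1_5 = 240
px0_6 = 151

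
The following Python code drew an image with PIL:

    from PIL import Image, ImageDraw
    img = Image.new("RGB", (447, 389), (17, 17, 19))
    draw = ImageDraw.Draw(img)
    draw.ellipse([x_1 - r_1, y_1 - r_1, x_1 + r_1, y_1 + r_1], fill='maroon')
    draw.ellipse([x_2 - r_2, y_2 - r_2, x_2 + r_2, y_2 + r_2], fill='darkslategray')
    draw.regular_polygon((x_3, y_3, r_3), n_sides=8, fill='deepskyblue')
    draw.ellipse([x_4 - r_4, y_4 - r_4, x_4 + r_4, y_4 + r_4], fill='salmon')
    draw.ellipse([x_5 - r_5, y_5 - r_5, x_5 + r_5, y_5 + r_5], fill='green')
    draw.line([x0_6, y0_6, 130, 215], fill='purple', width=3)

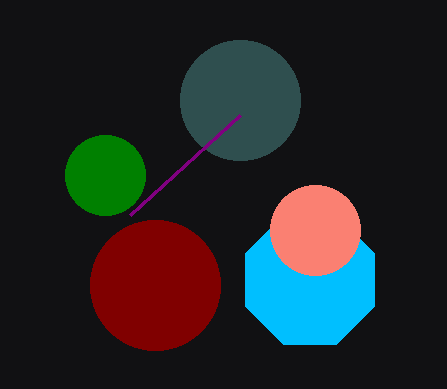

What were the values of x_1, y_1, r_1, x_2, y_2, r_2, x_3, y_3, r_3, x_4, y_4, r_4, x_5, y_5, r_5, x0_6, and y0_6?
x_1 = 155; y_1 = 285; r_1 = 65; x_2 = 240; y_2 = 100; r_2 = 60; x_3 = 310; y_3 = 280; r_3 = 70; x_4 = 315; y_4 = 230; r_4 = 45; x_5 = 105; y_5 = 175; r_5 = 40; x0_6 = 240; y0_6 = 115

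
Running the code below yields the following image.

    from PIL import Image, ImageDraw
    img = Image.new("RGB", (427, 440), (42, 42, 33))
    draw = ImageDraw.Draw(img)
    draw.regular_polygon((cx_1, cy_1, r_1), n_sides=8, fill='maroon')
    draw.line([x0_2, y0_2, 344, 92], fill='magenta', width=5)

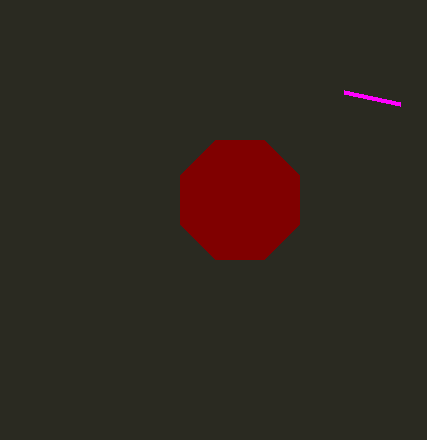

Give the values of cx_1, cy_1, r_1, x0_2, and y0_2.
cx_1 = 240
cy_1 = 200
r_1 = 64
x0_2 = 400
y0_2 = 104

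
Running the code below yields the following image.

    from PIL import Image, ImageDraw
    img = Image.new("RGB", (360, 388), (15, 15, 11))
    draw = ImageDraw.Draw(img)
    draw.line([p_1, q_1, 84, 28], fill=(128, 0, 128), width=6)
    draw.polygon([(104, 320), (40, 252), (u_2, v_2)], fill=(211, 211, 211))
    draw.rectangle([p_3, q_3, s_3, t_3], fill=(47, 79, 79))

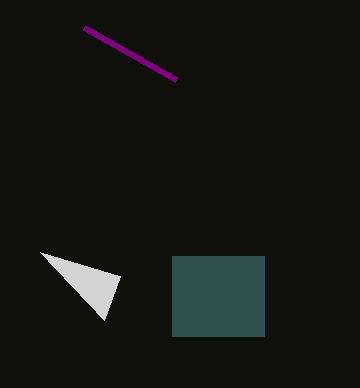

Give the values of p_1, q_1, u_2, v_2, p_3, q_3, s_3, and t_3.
p_1 = 176, q_1 = 80, u_2 = 120, v_2 = 276, p_3 = 172, q_3 = 256, s_3 = 264, t_3 = 336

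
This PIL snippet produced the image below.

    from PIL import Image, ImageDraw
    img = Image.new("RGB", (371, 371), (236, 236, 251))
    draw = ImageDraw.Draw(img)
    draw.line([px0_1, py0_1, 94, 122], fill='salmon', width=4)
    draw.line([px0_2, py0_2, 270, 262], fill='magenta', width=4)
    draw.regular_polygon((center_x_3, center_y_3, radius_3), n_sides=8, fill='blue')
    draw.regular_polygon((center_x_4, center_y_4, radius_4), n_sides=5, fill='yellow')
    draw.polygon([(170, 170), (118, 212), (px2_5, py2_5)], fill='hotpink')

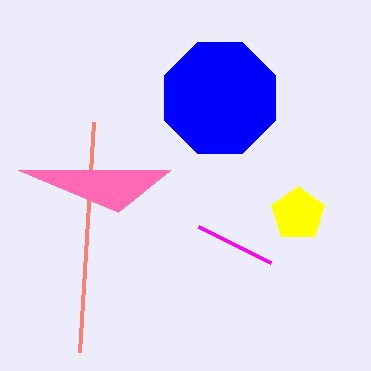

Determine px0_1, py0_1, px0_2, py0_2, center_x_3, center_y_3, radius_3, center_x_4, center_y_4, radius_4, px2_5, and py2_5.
px0_1 = 80
py0_1 = 352
px0_2 = 198
py0_2 = 226
center_x_3 = 220
center_y_3 = 98
radius_3 = 60
center_x_4 = 298
center_y_4 = 214
radius_4 = 28
px2_5 = 18
py2_5 = 170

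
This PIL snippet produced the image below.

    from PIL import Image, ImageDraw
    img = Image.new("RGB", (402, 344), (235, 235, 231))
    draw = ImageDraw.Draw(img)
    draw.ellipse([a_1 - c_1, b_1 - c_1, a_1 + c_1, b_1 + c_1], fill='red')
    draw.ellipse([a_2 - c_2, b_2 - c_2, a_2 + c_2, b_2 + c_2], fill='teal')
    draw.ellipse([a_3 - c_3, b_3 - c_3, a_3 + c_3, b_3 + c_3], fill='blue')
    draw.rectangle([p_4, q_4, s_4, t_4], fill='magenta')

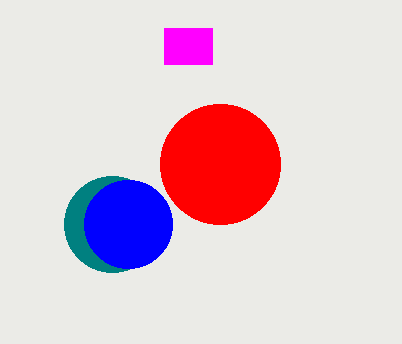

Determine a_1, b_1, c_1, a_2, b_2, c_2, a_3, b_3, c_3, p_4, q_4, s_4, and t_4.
a_1 = 220, b_1 = 164, c_1 = 60, a_2 = 112, b_2 = 224, c_2 = 48, a_3 = 128, b_3 = 224, c_3 = 44, p_4 = 164, q_4 = 28, s_4 = 212, t_4 = 64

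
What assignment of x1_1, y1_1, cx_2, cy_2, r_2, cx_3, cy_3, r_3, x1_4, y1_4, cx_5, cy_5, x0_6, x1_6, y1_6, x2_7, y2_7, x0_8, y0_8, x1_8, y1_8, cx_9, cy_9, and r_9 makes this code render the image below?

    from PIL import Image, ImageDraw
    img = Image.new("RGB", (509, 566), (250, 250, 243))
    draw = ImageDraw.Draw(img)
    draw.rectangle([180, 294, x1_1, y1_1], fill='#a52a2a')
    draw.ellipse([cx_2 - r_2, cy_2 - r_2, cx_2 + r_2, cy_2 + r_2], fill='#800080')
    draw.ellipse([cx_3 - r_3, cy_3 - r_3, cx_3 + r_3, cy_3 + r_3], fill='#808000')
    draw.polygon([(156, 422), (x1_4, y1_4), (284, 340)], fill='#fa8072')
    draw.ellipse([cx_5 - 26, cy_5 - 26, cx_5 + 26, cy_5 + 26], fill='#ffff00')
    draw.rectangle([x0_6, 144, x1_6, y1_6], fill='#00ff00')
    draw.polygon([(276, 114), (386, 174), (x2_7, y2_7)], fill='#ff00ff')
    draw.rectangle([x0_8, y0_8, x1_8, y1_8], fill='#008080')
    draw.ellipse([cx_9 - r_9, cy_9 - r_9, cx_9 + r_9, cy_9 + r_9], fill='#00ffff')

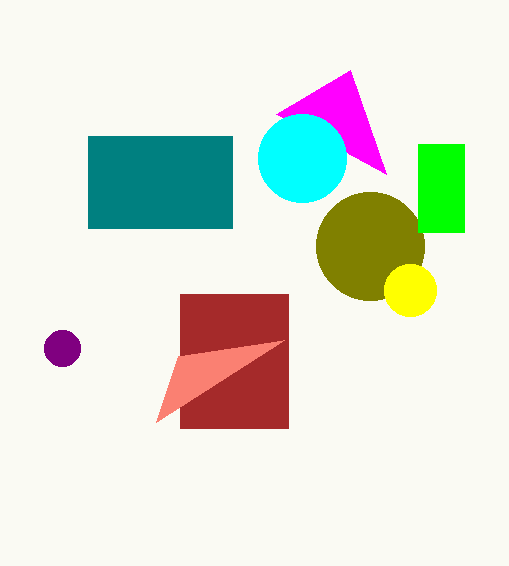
x1_1 = 288
y1_1 = 428
cx_2 = 62
cy_2 = 348
r_2 = 18
cx_3 = 370
cy_3 = 246
r_3 = 54
x1_4 = 178
y1_4 = 356
cx_5 = 410
cy_5 = 290
x0_6 = 418
x1_6 = 464
y1_6 = 232
x2_7 = 350
y2_7 = 70
x0_8 = 88
y0_8 = 136
x1_8 = 232
y1_8 = 228
cx_9 = 302
cy_9 = 158
r_9 = 44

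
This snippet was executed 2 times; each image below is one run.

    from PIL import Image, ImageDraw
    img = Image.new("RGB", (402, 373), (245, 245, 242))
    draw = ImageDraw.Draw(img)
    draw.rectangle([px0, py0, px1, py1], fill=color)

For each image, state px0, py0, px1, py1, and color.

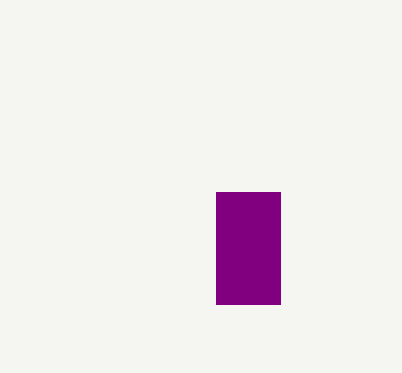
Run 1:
px0 = 216; py0 = 192; px1 = 280; py1 = 304; color = 'purple'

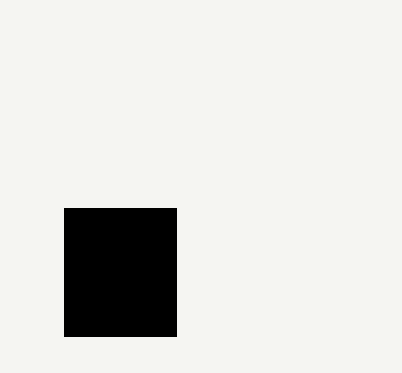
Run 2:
px0 = 64, py0 = 208, px1 = 176, py1 = 336, color = 'black'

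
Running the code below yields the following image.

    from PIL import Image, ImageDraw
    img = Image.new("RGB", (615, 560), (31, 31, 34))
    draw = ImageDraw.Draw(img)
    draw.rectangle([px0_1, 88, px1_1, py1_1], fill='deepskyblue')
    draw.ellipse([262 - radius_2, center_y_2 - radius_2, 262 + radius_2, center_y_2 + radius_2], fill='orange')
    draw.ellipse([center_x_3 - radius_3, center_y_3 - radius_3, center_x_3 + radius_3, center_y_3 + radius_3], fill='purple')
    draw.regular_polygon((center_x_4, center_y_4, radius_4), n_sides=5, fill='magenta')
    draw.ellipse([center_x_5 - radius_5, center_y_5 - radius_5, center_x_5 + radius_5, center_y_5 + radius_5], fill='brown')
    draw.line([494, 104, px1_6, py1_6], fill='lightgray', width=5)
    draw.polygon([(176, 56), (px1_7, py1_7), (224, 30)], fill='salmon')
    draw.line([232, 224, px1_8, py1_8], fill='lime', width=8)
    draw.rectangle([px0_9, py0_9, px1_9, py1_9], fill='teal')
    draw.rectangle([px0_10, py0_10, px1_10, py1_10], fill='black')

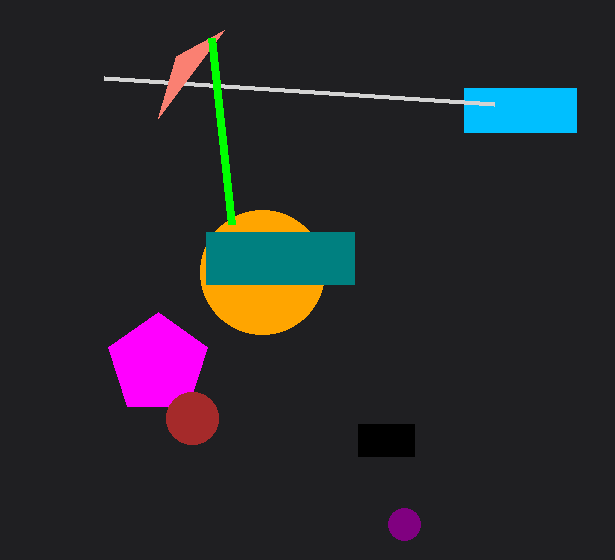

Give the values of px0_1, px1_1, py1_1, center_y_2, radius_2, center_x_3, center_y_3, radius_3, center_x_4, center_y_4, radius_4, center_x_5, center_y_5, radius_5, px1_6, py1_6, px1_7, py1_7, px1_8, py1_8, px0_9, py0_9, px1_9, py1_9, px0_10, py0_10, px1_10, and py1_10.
px0_1 = 464; px1_1 = 576; py1_1 = 132; center_y_2 = 272; radius_2 = 62; center_x_3 = 404; center_y_3 = 524; radius_3 = 16; center_x_4 = 158; center_y_4 = 364; radius_4 = 52; center_x_5 = 192; center_y_5 = 418; radius_5 = 26; px1_6 = 104; py1_6 = 78; px1_7 = 158; py1_7 = 118; px1_8 = 212; py1_8 = 38; px0_9 = 206; py0_9 = 232; px1_9 = 354; py1_9 = 284; px0_10 = 358; py0_10 = 424; px1_10 = 414; py1_10 = 456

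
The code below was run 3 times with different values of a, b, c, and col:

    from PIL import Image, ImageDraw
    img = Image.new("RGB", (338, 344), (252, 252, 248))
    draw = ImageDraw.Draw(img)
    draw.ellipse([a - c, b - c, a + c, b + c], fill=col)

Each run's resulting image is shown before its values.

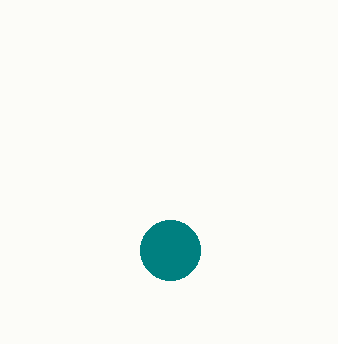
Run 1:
a = 170; b = 250; c = 30; col = 'teal'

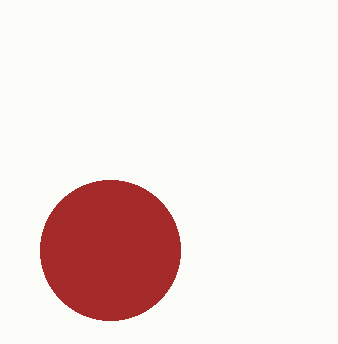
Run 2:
a = 110
b = 250
c = 70
col = 'brown'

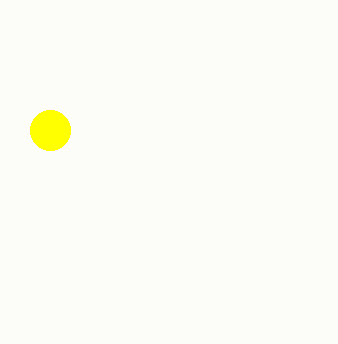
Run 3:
a = 50; b = 130; c = 20; col = 'yellow'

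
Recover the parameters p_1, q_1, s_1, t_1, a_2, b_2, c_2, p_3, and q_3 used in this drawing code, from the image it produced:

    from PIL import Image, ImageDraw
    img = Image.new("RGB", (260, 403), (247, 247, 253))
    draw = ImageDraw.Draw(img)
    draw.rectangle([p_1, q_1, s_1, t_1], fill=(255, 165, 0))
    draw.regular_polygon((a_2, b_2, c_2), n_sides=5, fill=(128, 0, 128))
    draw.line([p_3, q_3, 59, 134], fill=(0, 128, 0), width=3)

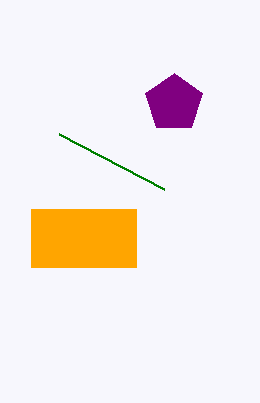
p_1 = 31
q_1 = 209
s_1 = 136
t_1 = 267
a_2 = 174
b_2 = 103
c_2 = 30
p_3 = 164
q_3 = 189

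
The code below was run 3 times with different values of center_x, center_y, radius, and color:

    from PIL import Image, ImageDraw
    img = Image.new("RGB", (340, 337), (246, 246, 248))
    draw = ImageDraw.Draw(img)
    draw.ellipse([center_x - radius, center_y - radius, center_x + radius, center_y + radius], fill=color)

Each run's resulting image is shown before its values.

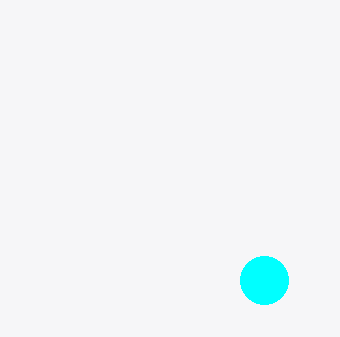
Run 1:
center_x = 264
center_y = 280
radius = 24
color = 'cyan'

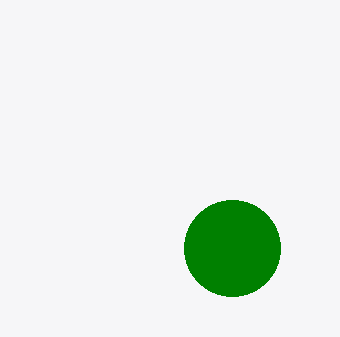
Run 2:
center_x = 232
center_y = 248
radius = 48
color = 'green'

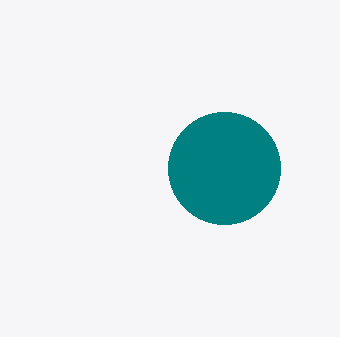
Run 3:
center_x = 224; center_y = 168; radius = 56; color = 'teal'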